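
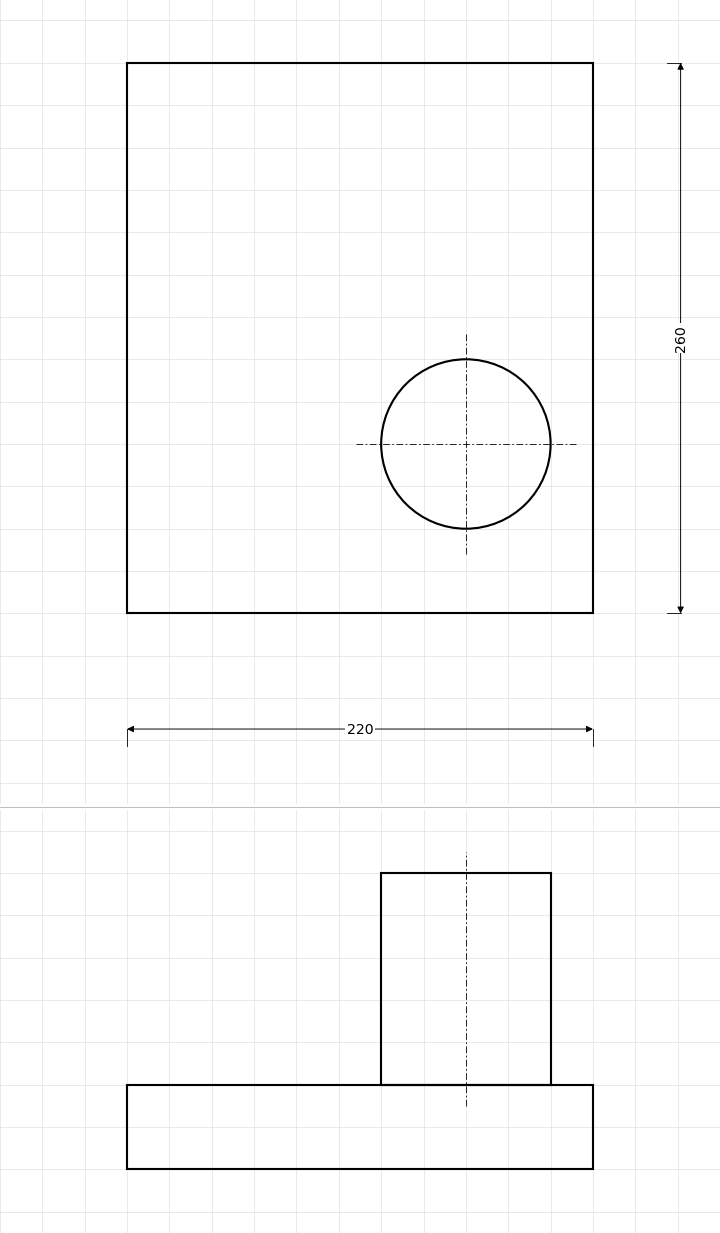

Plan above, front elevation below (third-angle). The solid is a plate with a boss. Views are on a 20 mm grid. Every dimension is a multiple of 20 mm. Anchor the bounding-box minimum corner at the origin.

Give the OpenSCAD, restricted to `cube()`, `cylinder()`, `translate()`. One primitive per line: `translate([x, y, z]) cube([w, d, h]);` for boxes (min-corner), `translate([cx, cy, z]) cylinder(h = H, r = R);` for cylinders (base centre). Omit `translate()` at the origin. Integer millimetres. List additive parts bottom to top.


cube([220, 260, 40]);
translate([160, 80, 40]) cylinder(h = 100, r = 40);


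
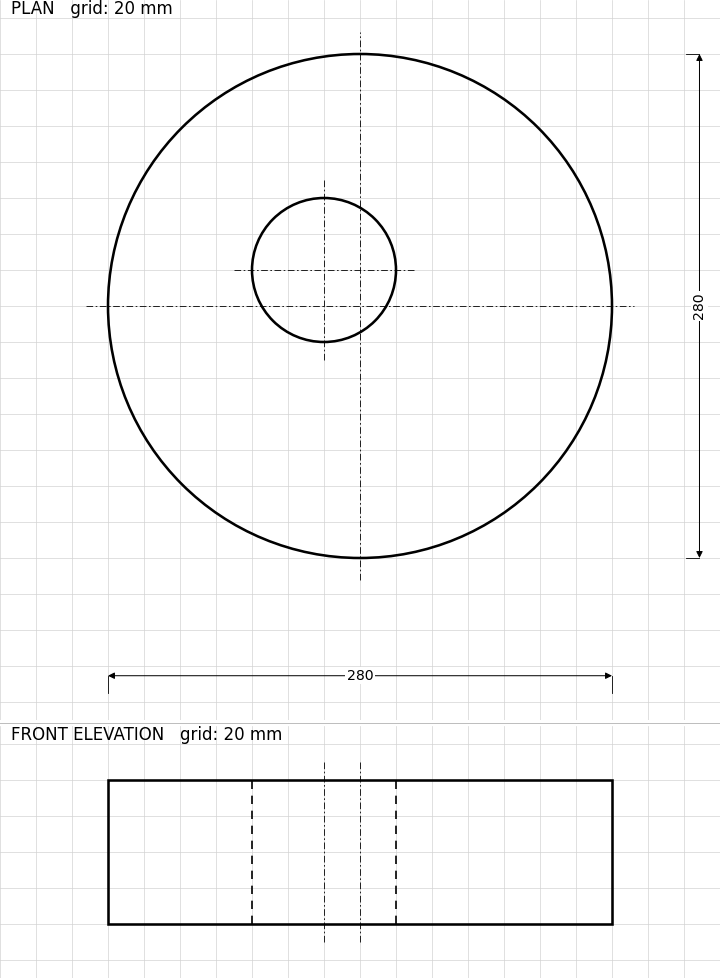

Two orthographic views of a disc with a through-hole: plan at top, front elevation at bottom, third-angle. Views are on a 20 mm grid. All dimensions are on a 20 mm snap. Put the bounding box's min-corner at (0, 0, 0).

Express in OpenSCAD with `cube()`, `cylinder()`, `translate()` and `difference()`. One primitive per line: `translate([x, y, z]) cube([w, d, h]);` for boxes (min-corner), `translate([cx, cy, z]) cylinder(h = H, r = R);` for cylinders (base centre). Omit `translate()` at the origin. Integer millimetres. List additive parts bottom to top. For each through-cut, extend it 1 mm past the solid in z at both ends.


difference() {
  translate([140, 140, 0]) cylinder(h = 80, r = 140);
  translate([120, 160, -1]) cylinder(h = 82, r = 40);
}


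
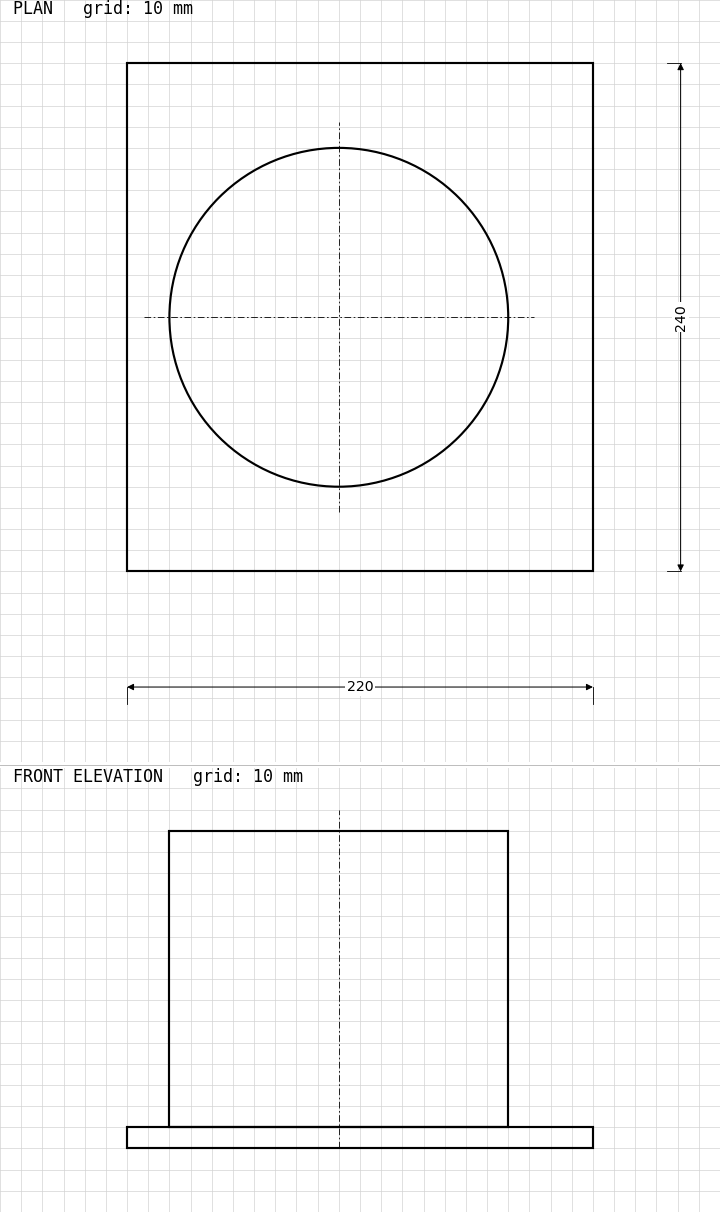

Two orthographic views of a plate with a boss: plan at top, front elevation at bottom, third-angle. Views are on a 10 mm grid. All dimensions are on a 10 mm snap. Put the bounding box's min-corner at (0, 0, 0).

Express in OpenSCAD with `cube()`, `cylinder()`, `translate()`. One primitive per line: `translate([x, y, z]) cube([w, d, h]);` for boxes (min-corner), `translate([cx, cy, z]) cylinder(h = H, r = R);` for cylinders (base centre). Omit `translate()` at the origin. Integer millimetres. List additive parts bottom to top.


cube([220, 240, 10]);
translate([100, 120, 10]) cylinder(h = 140, r = 80);


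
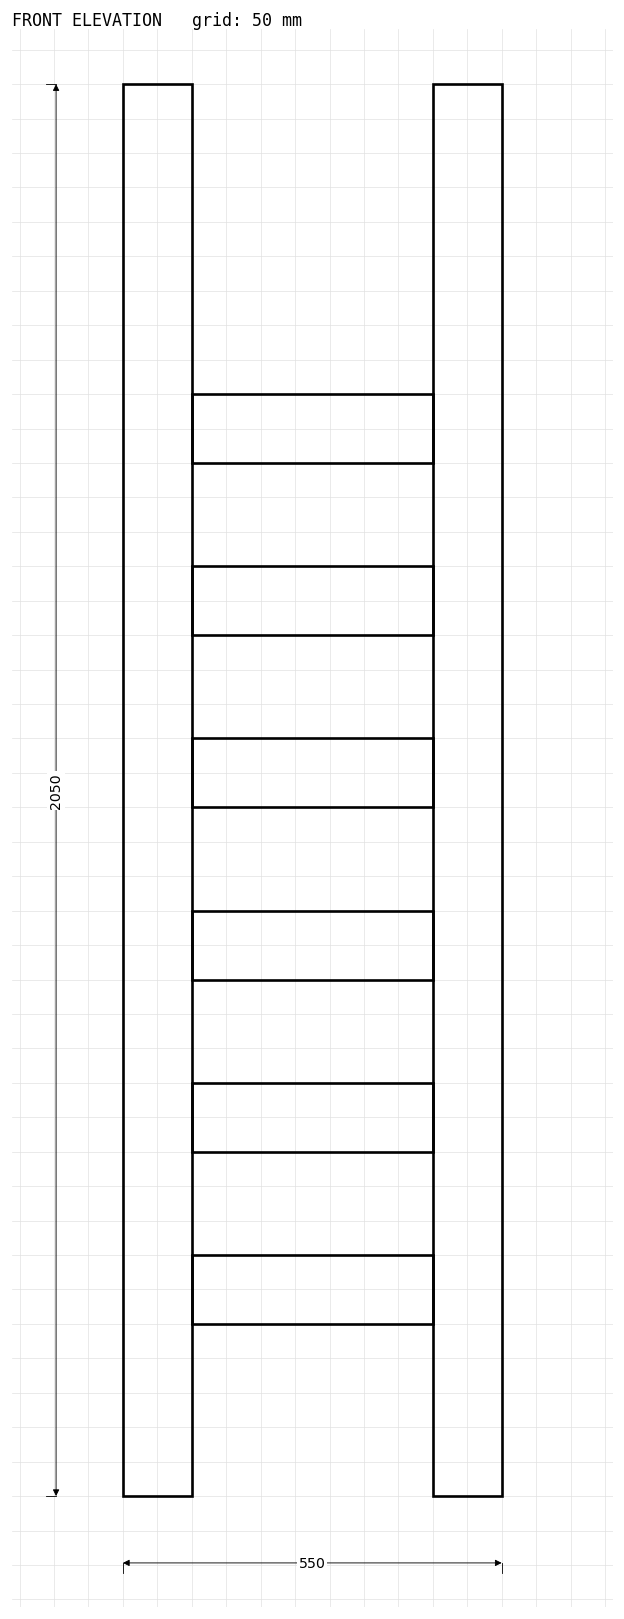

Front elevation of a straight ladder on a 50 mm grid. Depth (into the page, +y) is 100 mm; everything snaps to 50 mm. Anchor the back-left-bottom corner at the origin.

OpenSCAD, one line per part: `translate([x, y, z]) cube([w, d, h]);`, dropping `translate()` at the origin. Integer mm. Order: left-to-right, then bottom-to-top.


cube([100, 100, 2050]);
translate([100, 0, 250]) cube([350, 100, 100]);
translate([100, 0, 500]) cube([350, 100, 100]);
translate([100, 0, 750]) cube([350, 100, 100]);
translate([100, 0, 1000]) cube([350, 100, 100]);
translate([100, 0, 1250]) cube([350, 100, 100]);
translate([100, 0, 1500]) cube([350, 100, 100]);
translate([450, 0, 0]) cube([100, 100, 2050]);


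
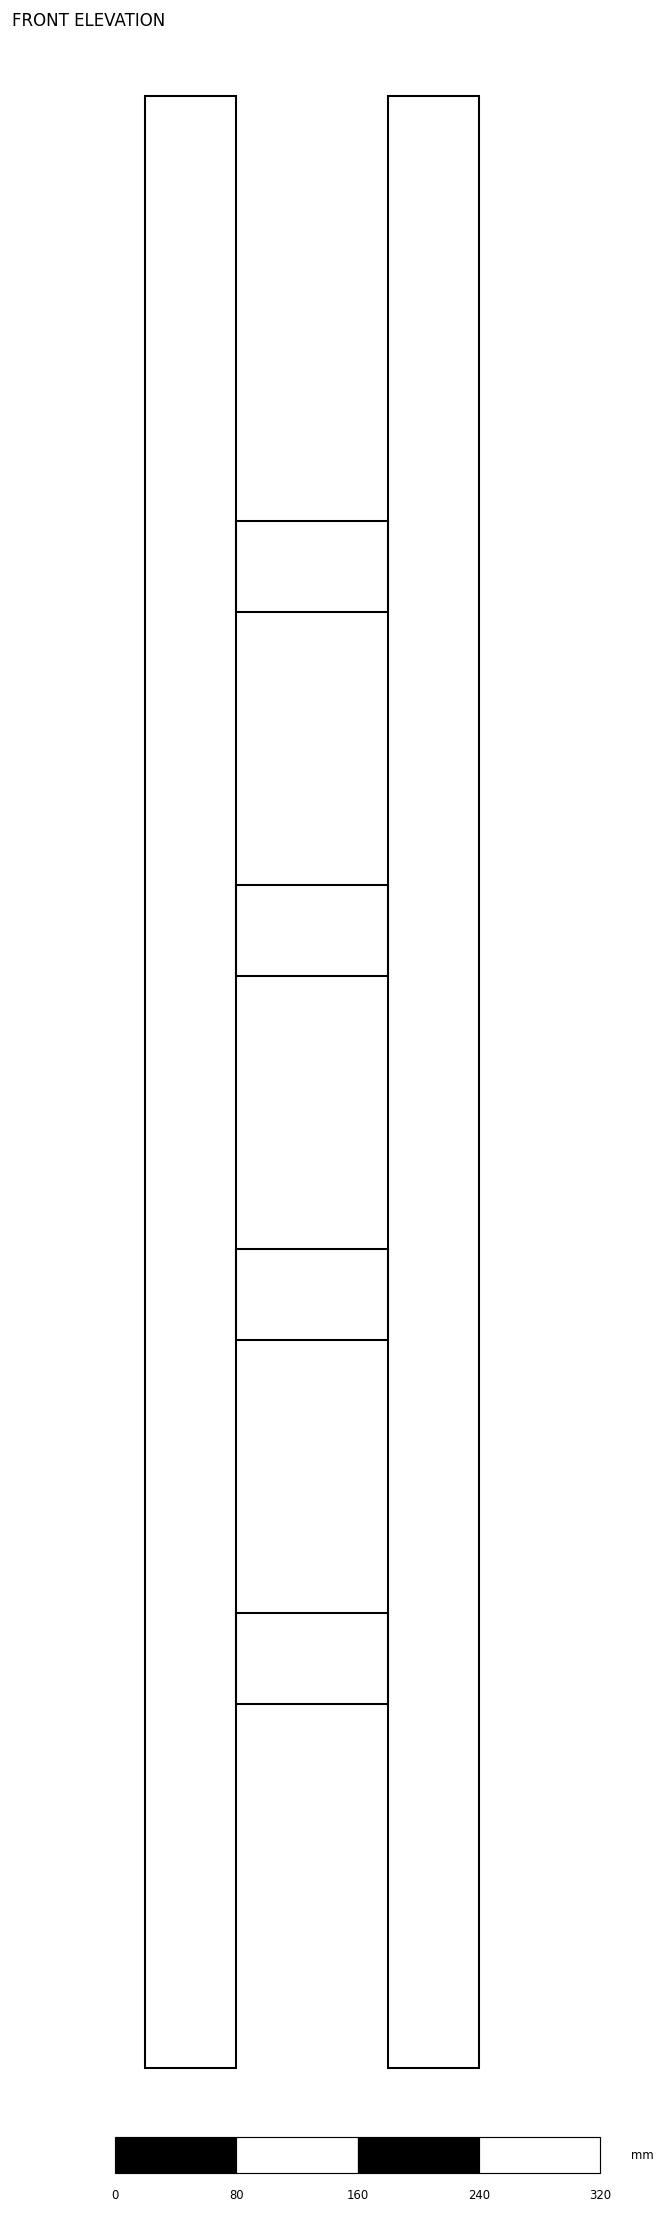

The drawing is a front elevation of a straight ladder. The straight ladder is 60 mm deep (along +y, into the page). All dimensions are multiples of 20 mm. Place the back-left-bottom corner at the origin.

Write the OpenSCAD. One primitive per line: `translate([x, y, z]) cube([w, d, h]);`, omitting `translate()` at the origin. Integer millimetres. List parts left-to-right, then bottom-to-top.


cube([60, 60, 1300]);
translate([60, 0, 240]) cube([100, 60, 60]);
translate([60, 0, 480]) cube([100, 60, 60]);
translate([60, 0, 720]) cube([100, 60, 60]);
translate([60, 0, 960]) cube([100, 60, 60]);
translate([160, 0, 0]) cube([60, 60, 1300]);


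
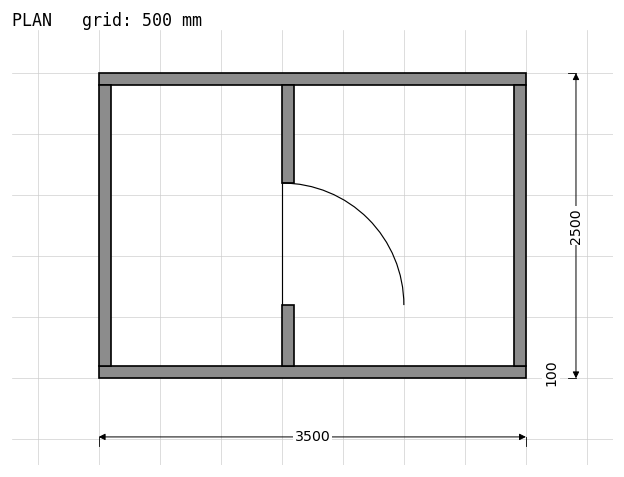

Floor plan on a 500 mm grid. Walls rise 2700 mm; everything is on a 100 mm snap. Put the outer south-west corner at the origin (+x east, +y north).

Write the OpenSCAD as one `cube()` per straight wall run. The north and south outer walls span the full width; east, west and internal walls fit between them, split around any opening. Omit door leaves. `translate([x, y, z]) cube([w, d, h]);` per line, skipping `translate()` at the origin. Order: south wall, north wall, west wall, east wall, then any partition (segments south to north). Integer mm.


cube([3500, 100, 2700]);
translate([0, 2400, 0]) cube([3500, 100, 2700]);
translate([0, 100, 0]) cube([100, 2300, 2700]);
translate([3400, 100, 0]) cube([100, 2300, 2700]);
translate([1500, 100, 0]) cube([100, 500, 2700]);
translate([1500, 1600, 0]) cube([100, 800, 2700]);


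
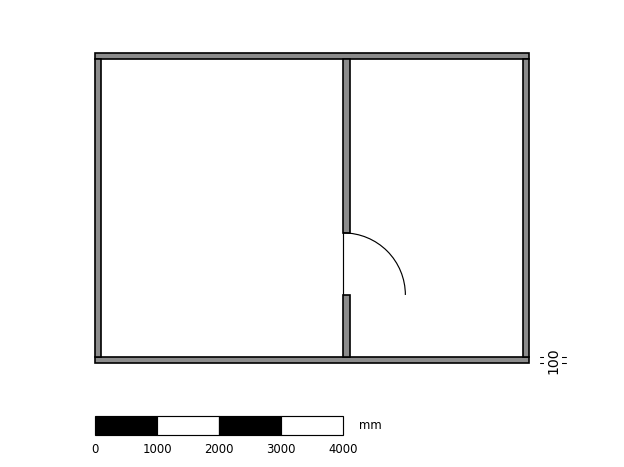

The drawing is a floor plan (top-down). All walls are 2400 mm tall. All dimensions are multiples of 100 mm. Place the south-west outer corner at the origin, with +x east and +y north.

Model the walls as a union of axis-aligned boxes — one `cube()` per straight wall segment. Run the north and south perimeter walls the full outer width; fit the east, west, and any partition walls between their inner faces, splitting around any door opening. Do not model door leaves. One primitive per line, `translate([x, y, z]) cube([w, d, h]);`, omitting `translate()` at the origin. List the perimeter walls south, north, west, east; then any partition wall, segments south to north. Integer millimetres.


cube([7000, 100, 2400]);
translate([0, 4900, 0]) cube([7000, 100, 2400]);
translate([0, 100, 0]) cube([100, 4800, 2400]);
translate([6900, 100, 0]) cube([100, 4800, 2400]);
translate([4000, 100, 0]) cube([100, 1000, 2400]);
translate([4000, 2100, 0]) cube([100, 2800, 2400]);


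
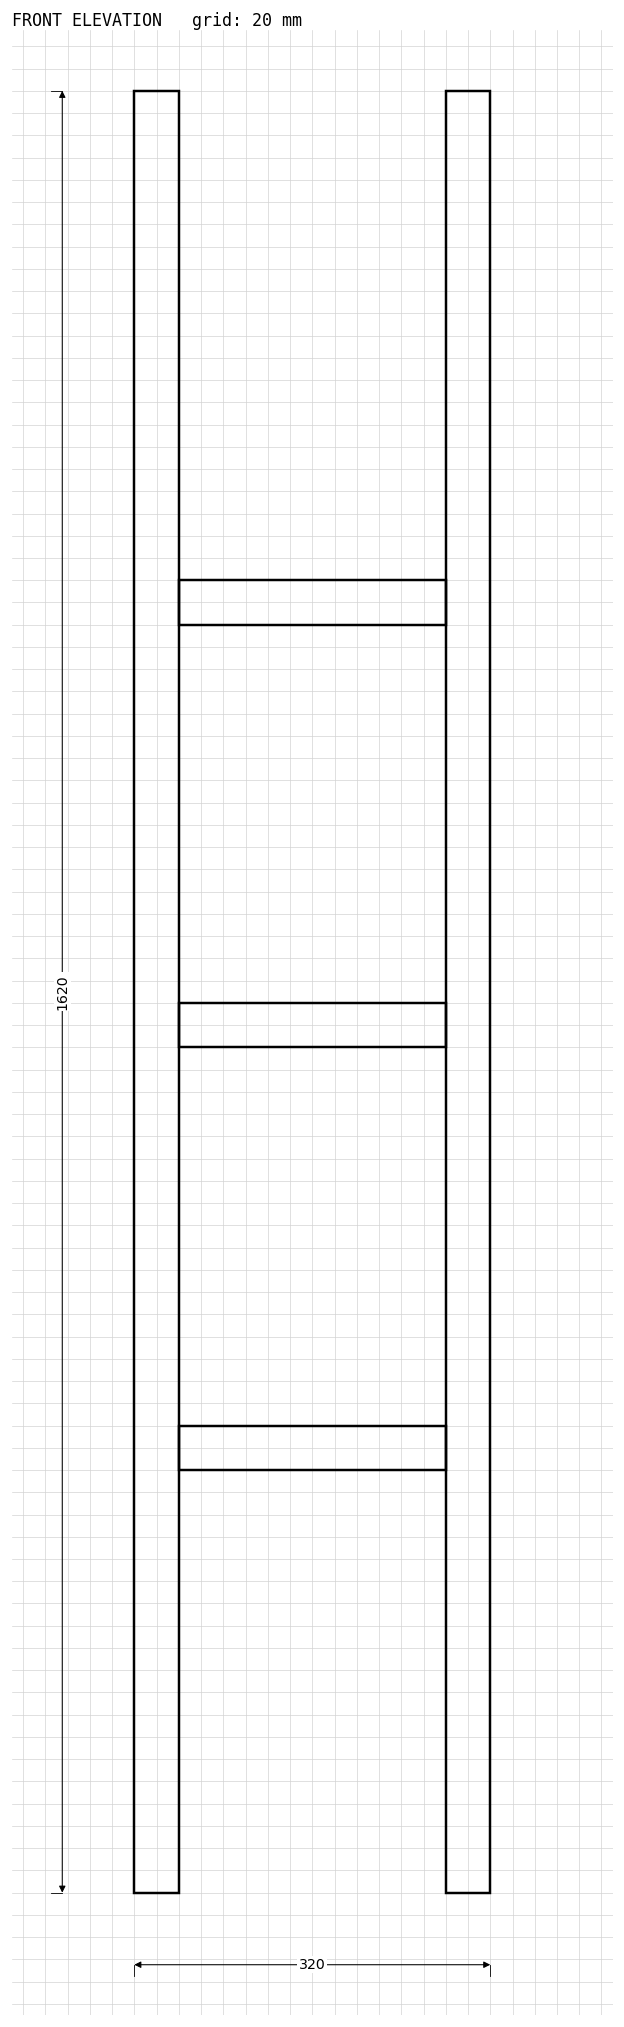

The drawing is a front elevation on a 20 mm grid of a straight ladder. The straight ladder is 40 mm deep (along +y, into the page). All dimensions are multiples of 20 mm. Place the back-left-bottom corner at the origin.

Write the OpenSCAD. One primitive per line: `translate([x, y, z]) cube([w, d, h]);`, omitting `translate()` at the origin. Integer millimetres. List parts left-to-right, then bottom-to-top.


cube([40, 40, 1620]);
translate([40, 0, 380]) cube([240, 40, 40]);
translate([40, 0, 760]) cube([240, 40, 40]);
translate([40, 0, 1140]) cube([240, 40, 40]);
translate([280, 0, 0]) cube([40, 40, 1620]);


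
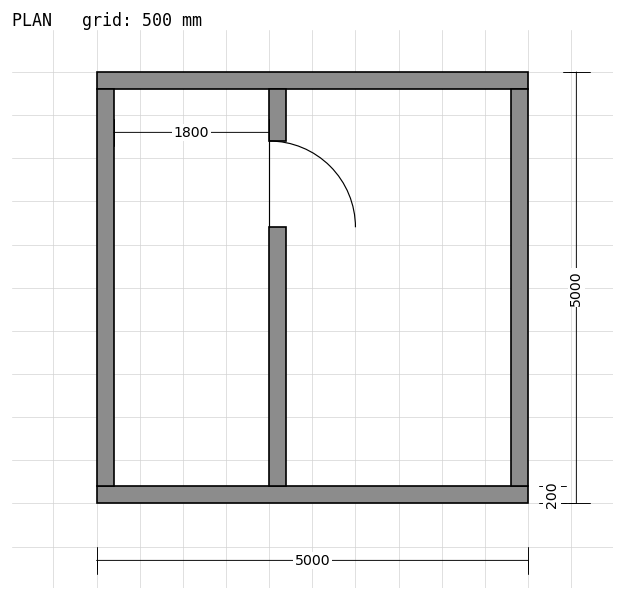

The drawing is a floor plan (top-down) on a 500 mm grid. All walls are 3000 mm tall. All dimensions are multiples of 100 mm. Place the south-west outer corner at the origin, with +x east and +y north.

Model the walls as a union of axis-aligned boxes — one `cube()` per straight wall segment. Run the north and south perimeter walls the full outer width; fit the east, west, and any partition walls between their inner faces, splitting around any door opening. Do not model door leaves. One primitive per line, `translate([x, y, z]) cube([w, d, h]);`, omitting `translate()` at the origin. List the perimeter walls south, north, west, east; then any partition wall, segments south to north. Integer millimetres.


cube([5000, 200, 3000]);
translate([0, 4800, 0]) cube([5000, 200, 3000]);
translate([0, 200, 0]) cube([200, 4600, 3000]);
translate([4800, 200, 0]) cube([200, 4600, 3000]);
translate([2000, 200, 0]) cube([200, 3000, 3000]);
translate([2000, 4200, 0]) cube([200, 600, 3000]);


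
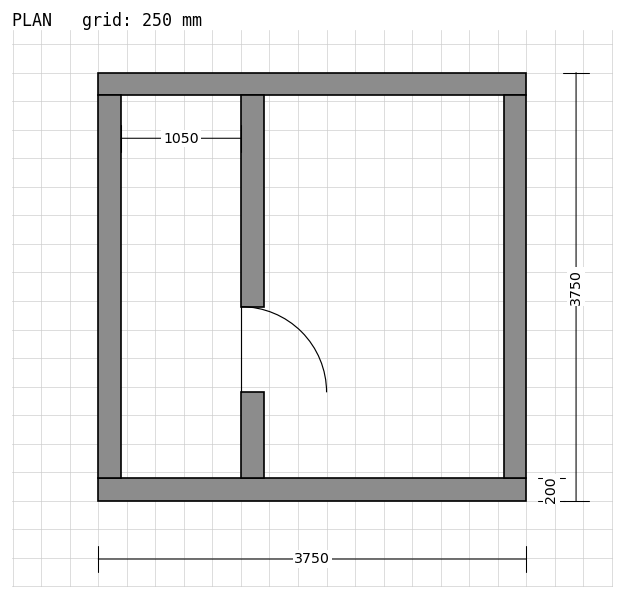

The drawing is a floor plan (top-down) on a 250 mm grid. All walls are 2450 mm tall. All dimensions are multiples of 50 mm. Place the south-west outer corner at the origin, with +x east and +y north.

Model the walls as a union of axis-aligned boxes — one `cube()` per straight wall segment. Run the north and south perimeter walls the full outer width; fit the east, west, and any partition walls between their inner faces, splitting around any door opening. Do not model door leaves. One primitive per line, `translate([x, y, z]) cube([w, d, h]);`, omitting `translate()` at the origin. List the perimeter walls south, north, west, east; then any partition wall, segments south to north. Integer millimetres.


cube([3750, 200, 2450]);
translate([0, 3550, 0]) cube([3750, 200, 2450]);
translate([0, 200, 0]) cube([200, 3350, 2450]);
translate([3550, 200, 0]) cube([200, 3350, 2450]);
translate([1250, 200, 0]) cube([200, 750, 2450]);
translate([1250, 1700, 0]) cube([200, 1850, 2450]);


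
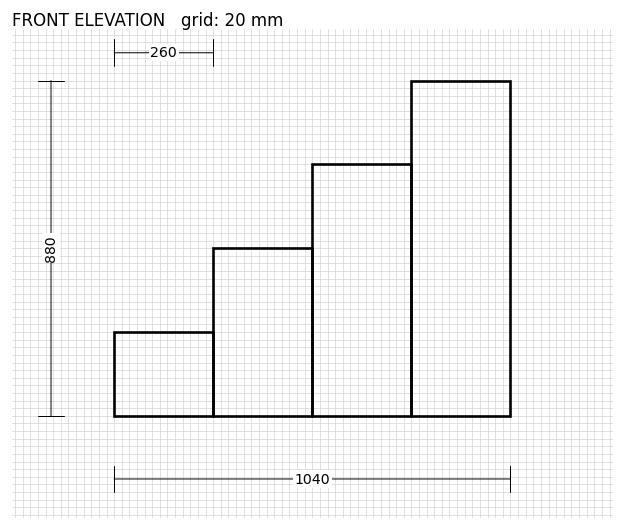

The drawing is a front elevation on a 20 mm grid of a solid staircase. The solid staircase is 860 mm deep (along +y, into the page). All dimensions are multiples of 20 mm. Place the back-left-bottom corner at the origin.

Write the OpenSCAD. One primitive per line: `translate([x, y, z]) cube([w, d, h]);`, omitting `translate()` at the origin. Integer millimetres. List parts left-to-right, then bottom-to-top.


cube([260, 860, 220]);
translate([260, 0, 0]) cube([260, 860, 440]);
translate([520, 0, 0]) cube([260, 860, 660]);
translate([780, 0, 0]) cube([260, 860, 880]);


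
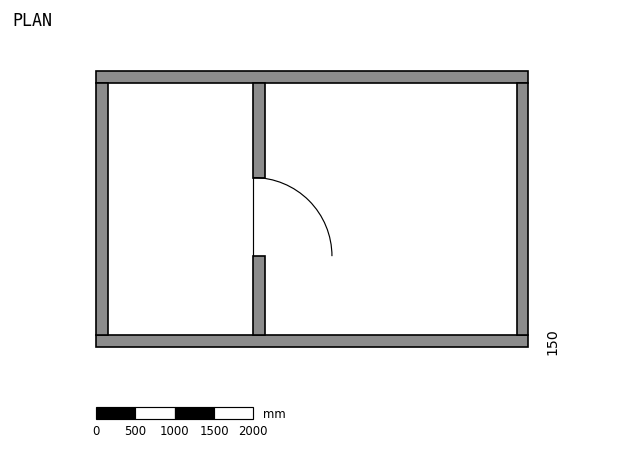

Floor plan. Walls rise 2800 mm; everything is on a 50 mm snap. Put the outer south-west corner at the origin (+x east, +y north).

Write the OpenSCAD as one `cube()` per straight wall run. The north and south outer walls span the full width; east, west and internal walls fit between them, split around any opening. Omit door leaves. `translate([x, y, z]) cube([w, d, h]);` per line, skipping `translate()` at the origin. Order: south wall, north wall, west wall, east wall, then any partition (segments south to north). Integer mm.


cube([5500, 150, 2800]);
translate([0, 3350, 0]) cube([5500, 150, 2800]);
translate([0, 150, 0]) cube([150, 3200, 2800]);
translate([5350, 150, 0]) cube([150, 3200, 2800]);
translate([2000, 150, 0]) cube([150, 1000, 2800]);
translate([2000, 2150, 0]) cube([150, 1200, 2800]);


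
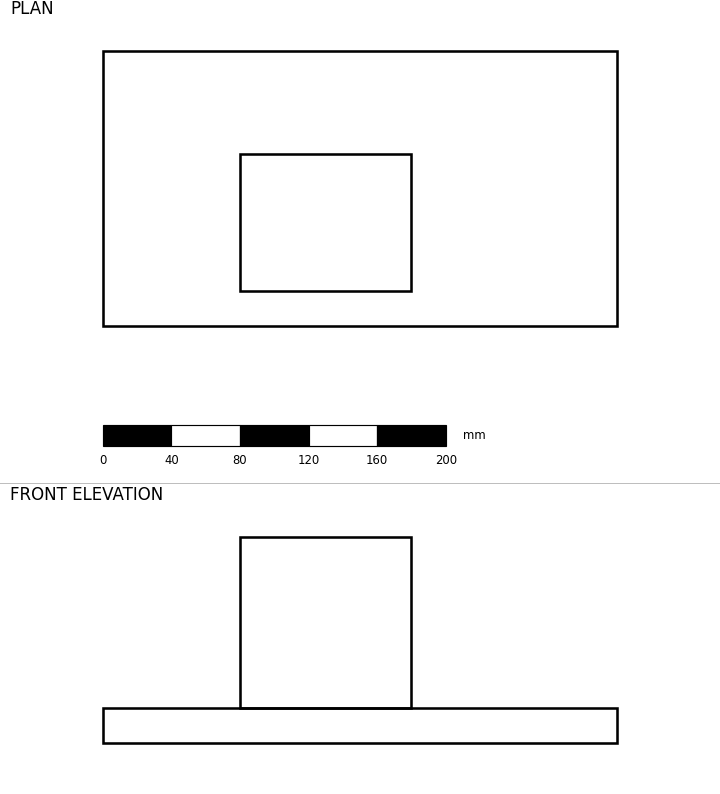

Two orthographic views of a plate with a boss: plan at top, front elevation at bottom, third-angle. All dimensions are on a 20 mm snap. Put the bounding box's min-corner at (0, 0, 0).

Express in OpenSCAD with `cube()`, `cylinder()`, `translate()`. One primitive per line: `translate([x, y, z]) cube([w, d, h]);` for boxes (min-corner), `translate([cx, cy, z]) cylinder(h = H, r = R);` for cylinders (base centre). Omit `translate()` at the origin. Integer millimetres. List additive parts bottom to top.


cube([300, 160, 20]);
translate([80, 20, 20]) cube([100, 80, 100]);


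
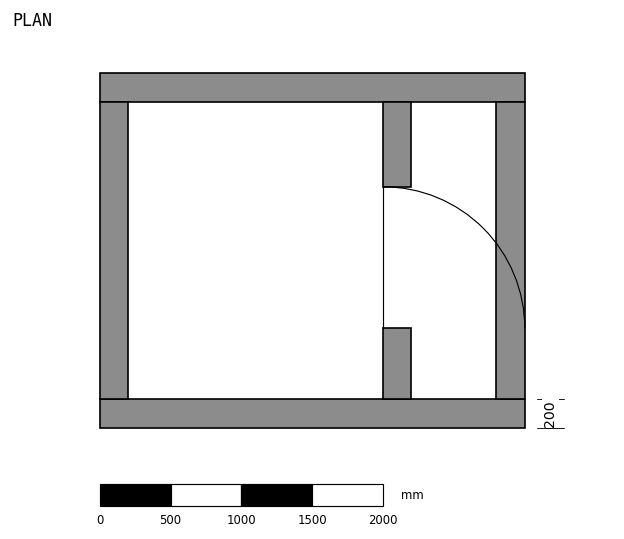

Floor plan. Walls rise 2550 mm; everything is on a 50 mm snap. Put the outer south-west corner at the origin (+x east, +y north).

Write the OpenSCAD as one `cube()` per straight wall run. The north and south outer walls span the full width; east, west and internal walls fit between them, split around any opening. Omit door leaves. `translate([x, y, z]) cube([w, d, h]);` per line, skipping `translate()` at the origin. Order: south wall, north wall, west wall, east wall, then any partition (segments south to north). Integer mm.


cube([3000, 200, 2550]);
translate([0, 2300, 0]) cube([3000, 200, 2550]);
translate([0, 200, 0]) cube([200, 2100, 2550]);
translate([2800, 200, 0]) cube([200, 2100, 2550]);
translate([2000, 200, 0]) cube([200, 500, 2550]);
translate([2000, 1700, 0]) cube([200, 600, 2550]);


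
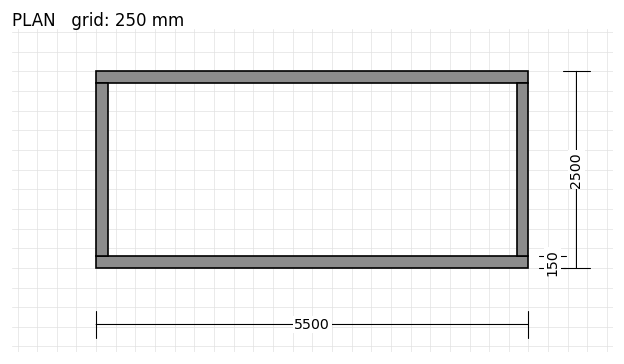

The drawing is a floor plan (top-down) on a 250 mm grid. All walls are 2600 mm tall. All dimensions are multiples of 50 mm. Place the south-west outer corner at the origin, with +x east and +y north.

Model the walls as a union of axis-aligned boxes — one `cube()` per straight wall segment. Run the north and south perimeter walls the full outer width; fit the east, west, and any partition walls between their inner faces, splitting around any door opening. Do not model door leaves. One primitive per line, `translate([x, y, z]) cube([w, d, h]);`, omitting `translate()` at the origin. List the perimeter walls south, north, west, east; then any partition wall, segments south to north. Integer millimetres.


cube([5500, 150, 2600]);
translate([0, 2350, 0]) cube([5500, 150, 2600]);
translate([0, 150, 0]) cube([150, 2200, 2600]);
translate([5350, 150, 0]) cube([150, 2200, 2600]);


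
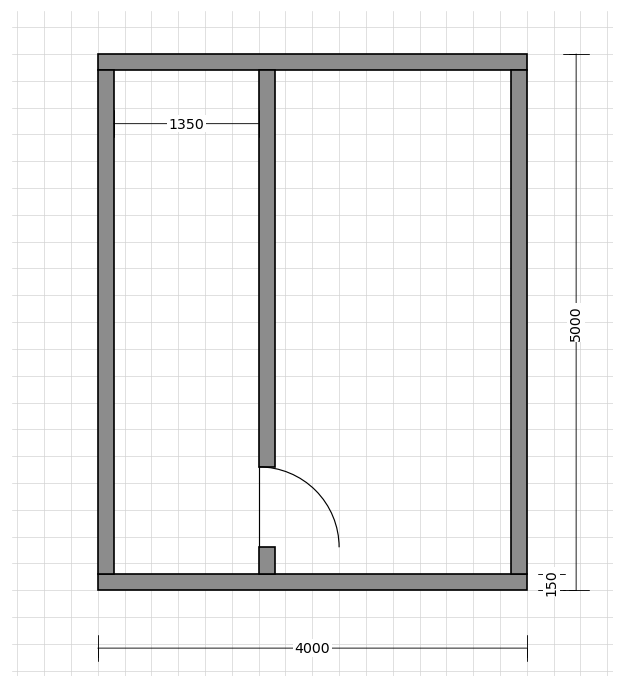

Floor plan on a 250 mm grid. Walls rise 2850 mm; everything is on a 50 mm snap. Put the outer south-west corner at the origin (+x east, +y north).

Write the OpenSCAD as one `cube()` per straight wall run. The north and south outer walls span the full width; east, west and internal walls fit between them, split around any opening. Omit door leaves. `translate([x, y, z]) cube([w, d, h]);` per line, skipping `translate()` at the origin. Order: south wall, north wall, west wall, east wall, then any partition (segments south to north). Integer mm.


cube([4000, 150, 2850]);
translate([0, 4850, 0]) cube([4000, 150, 2850]);
translate([0, 150, 0]) cube([150, 4700, 2850]);
translate([3850, 150, 0]) cube([150, 4700, 2850]);
translate([1500, 150, 0]) cube([150, 250, 2850]);
translate([1500, 1150, 0]) cube([150, 3700, 2850]);


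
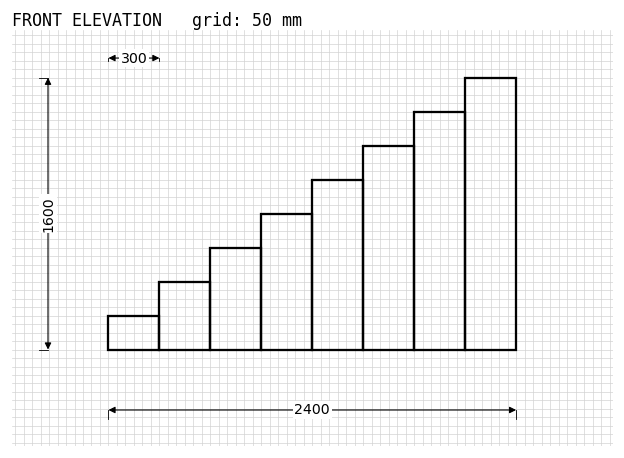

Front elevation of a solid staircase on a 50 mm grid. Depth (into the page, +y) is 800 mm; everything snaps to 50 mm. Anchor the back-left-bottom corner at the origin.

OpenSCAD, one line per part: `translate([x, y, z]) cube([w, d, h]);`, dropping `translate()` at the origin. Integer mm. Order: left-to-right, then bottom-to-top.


cube([300, 800, 200]);
translate([300, 0, 0]) cube([300, 800, 400]);
translate([600, 0, 0]) cube([300, 800, 600]);
translate([900, 0, 0]) cube([300, 800, 800]);
translate([1200, 0, 0]) cube([300, 800, 1000]);
translate([1500, 0, 0]) cube([300, 800, 1200]);
translate([1800, 0, 0]) cube([300, 800, 1400]);
translate([2100, 0, 0]) cube([300, 800, 1600]);


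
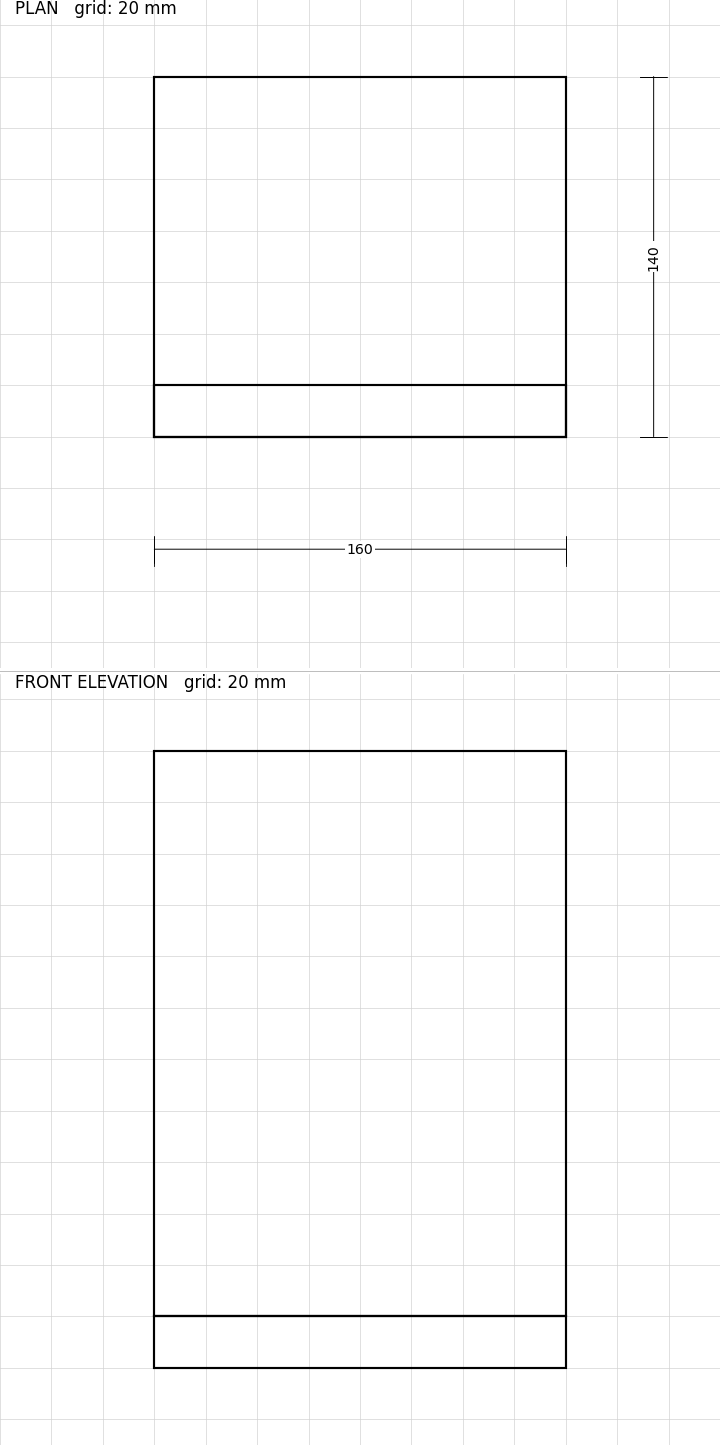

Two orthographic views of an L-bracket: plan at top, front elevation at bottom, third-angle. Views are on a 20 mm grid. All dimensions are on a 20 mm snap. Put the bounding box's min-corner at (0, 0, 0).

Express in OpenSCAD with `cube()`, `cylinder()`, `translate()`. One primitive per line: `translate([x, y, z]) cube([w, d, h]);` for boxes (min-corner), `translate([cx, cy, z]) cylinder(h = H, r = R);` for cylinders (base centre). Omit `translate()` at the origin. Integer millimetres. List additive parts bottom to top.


cube([160, 140, 20]);
translate([0, 0, 20]) cube([160, 20, 220]);


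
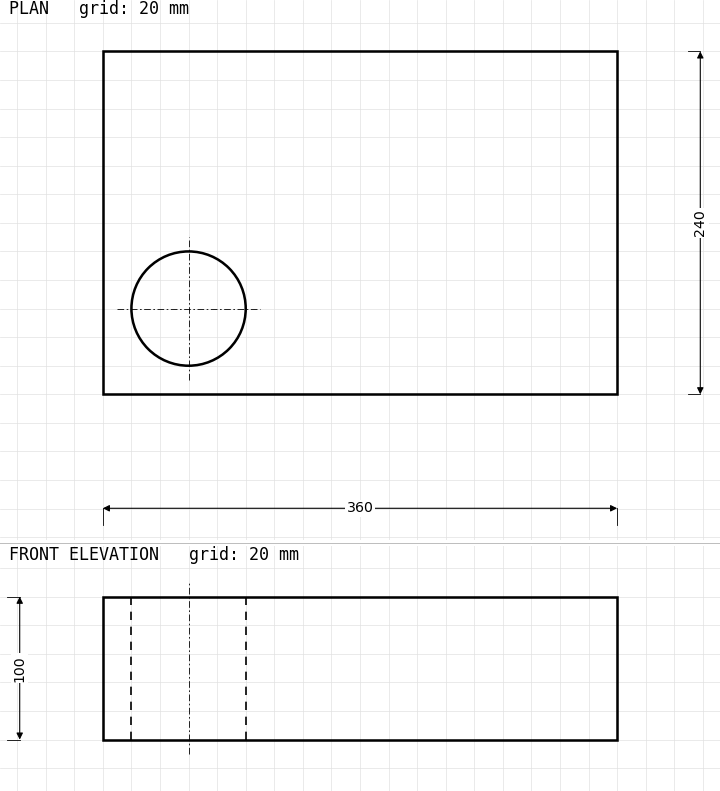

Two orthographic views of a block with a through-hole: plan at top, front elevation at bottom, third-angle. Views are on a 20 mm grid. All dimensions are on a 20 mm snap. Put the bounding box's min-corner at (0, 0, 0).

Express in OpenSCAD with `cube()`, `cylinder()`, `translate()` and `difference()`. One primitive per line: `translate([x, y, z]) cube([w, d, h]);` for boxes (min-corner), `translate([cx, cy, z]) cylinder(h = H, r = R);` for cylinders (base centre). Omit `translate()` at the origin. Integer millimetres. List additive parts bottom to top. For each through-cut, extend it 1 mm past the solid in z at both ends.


difference() {
  cube([360, 240, 100]);
  translate([60, 60, -1]) cylinder(h = 102, r = 40);
}


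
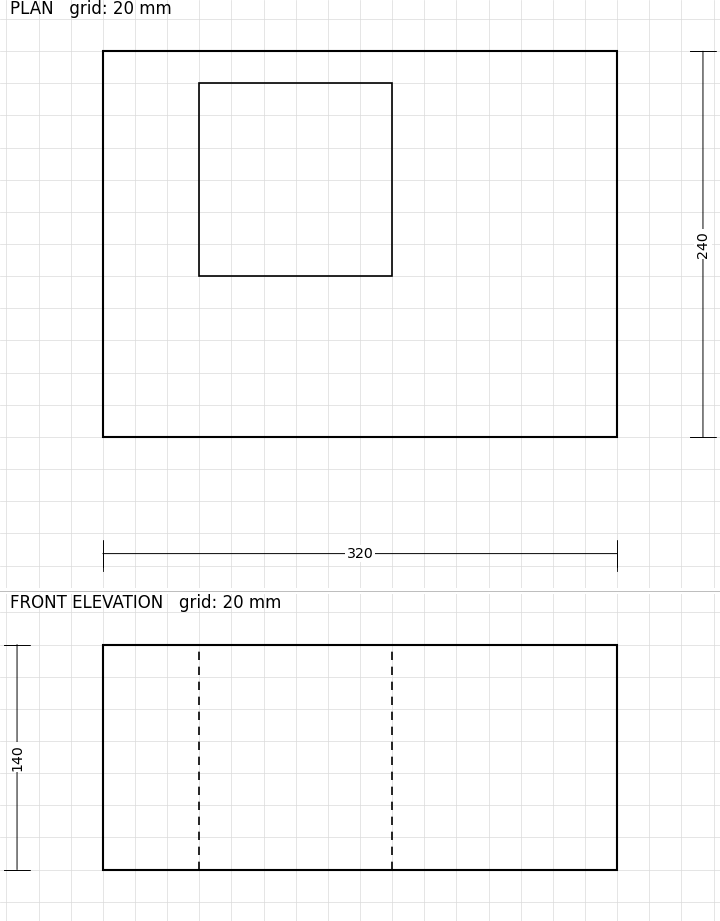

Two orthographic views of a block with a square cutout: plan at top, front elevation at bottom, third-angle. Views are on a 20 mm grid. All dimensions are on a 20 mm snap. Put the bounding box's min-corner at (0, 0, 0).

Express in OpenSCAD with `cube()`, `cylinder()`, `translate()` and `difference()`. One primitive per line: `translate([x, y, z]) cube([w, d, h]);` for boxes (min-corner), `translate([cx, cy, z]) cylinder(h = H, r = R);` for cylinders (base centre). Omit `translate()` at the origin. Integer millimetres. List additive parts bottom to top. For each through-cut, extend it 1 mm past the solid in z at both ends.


difference() {
  cube([320, 240, 140]);
  translate([60, 100, -1]) cube([120, 120, 142]);
}


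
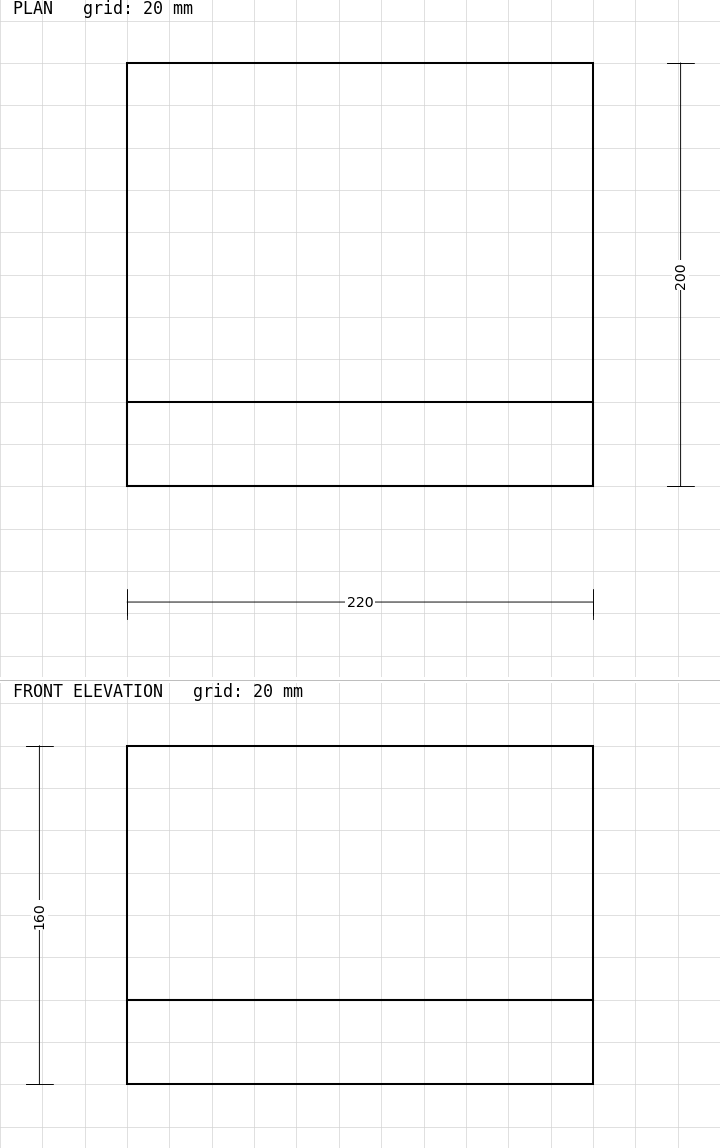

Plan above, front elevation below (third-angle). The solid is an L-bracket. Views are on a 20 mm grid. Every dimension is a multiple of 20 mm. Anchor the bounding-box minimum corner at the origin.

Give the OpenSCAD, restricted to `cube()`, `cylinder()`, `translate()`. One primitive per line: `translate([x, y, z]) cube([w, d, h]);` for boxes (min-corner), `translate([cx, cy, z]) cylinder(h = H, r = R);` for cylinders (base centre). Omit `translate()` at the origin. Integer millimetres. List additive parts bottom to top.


cube([220, 200, 40]);
translate([0, 0, 40]) cube([220, 40, 120]);


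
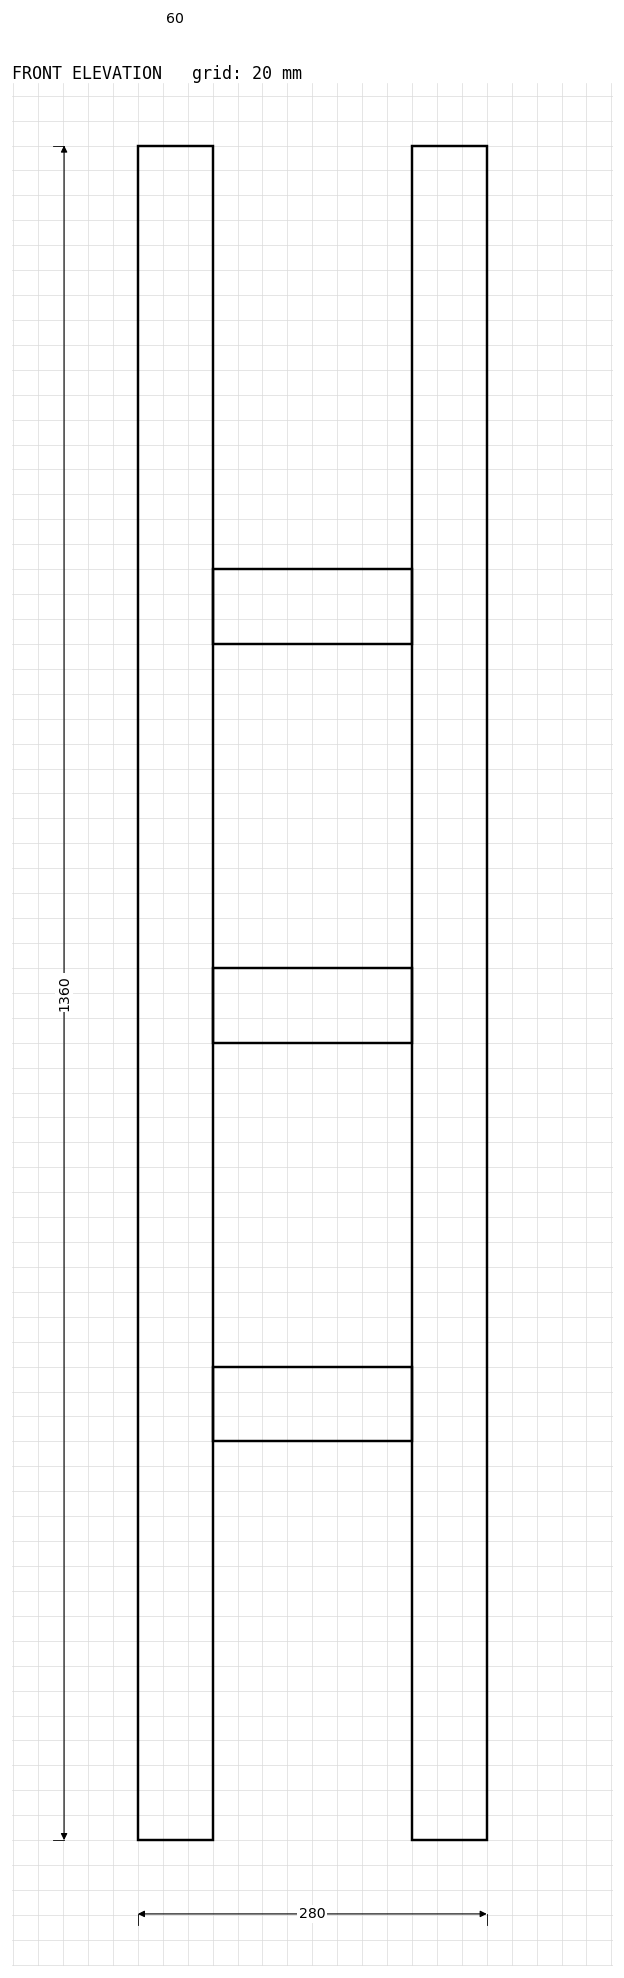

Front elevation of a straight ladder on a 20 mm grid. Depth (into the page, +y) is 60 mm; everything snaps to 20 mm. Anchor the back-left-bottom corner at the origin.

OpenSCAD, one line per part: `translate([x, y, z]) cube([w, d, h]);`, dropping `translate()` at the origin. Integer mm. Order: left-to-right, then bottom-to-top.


cube([60, 60, 1360]);
translate([60, 0, 320]) cube([160, 60, 60]);
translate([60, 0, 640]) cube([160, 60, 60]);
translate([60, 0, 960]) cube([160, 60, 60]);
translate([220, 0, 0]) cube([60, 60, 1360]);


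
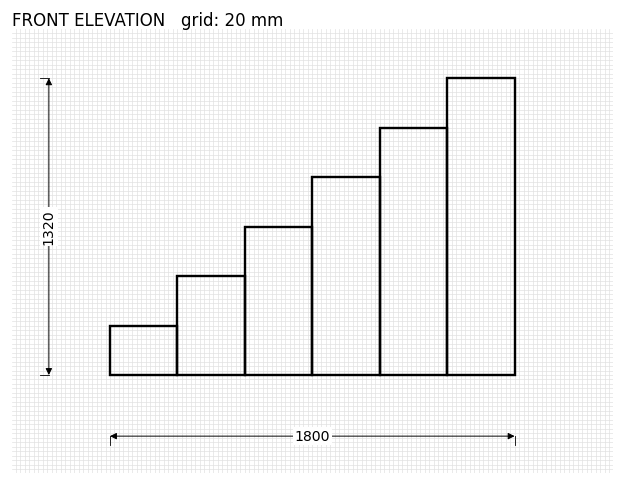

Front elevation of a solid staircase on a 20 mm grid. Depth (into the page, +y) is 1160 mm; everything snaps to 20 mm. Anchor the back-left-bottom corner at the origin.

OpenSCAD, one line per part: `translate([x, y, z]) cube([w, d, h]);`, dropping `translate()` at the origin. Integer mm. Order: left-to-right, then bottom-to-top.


cube([300, 1160, 220]);
translate([300, 0, 0]) cube([300, 1160, 440]);
translate([600, 0, 0]) cube([300, 1160, 660]);
translate([900, 0, 0]) cube([300, 1160, 880]);
translate([1200, 0, 0]) cube([300, 1160, 1100]);
translate([1500, 0, 0]) cube([300, 1160, 1320]);


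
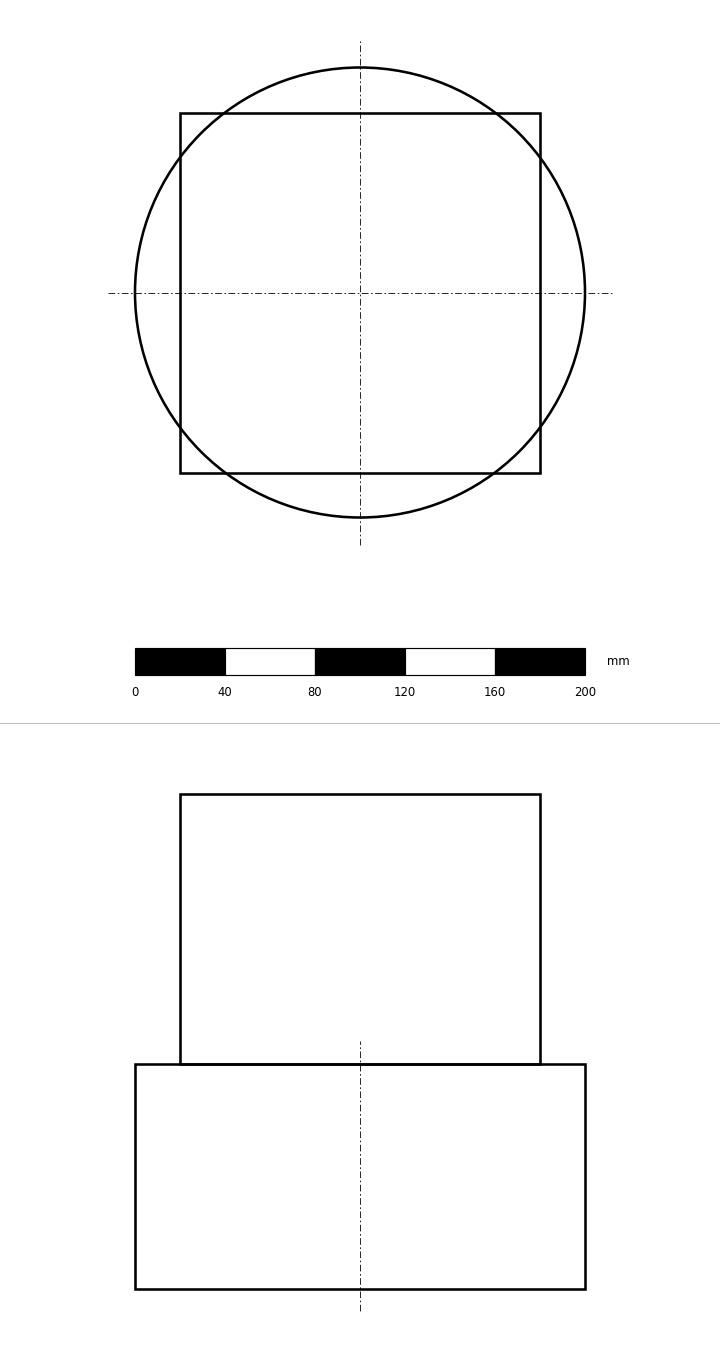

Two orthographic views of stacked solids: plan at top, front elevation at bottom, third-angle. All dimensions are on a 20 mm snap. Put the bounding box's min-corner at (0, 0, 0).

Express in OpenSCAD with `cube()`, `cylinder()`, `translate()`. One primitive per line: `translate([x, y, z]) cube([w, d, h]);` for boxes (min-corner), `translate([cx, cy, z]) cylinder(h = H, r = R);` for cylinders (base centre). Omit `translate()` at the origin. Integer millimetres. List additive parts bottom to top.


translate([100, 100, 0]) cylinder(h = 100, r = 100);
translate([20, 20, 100]) cube([160, 160, 120]);


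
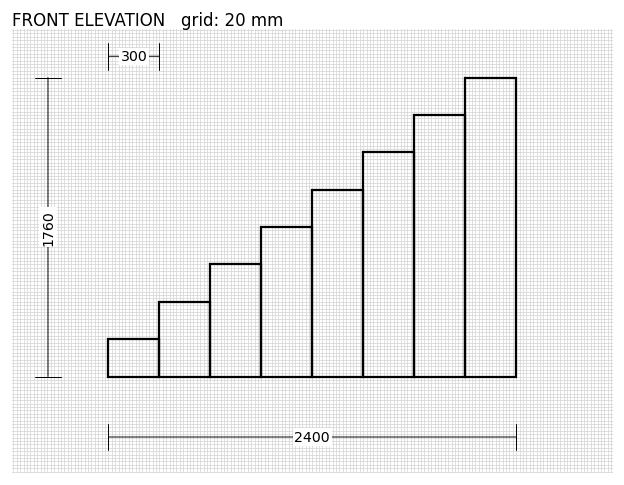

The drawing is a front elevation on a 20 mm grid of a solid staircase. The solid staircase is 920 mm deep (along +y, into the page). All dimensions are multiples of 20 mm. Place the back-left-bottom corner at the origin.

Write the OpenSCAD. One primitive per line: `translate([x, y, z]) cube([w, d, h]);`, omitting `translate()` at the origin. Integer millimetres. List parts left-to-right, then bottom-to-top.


cube([300, 920, 220]);
translate([300, 0, 0]) cube([300, 920, 440]);
translate([600, 0, 0]) cube([300, 920, 660]);
translate([900, 0, 0]) cube([300, 920, 880]);
translate([1200, 0, 0]) cube([300, 920, 1100]);
translate([1500, 0, 0]) cube([300, 920, 1320]);
translate([1800, 0, 0]) cube([300, 920, 1540]);
translate([2100, 0, 0]) cube([300, 920, 1760]);


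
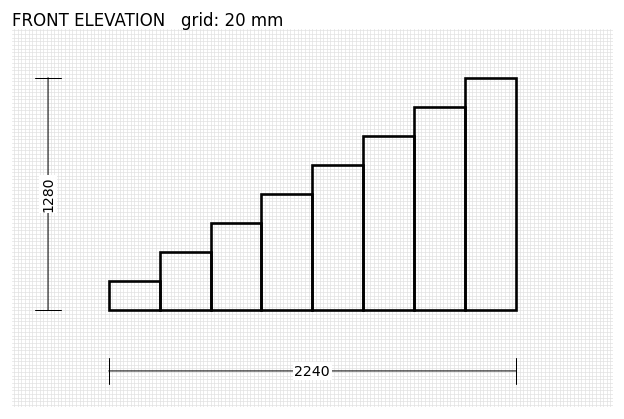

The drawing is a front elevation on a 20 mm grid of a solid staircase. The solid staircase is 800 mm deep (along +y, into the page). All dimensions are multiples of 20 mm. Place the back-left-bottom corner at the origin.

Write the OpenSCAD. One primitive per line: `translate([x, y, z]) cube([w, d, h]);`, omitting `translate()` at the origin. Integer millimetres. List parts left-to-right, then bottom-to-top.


cube([280, 800, 160]);
translate([280, 0, 0]) cube([280, 800, 320]);
translate([560, 0, 0]) cube([280, 800, 480]);
translate([840, 0, 0]) cube([280, 800, 640]);
translate([1120, 0, 0]) cube([280, 800, 800]);
translate([1400, 0, 0]) cube([280, 800, 960]);
translate([1680, 0, 0]) cube([280, 800, 1120]);
translate([1960, 0, 0]) cube([280, 800, 1280]);


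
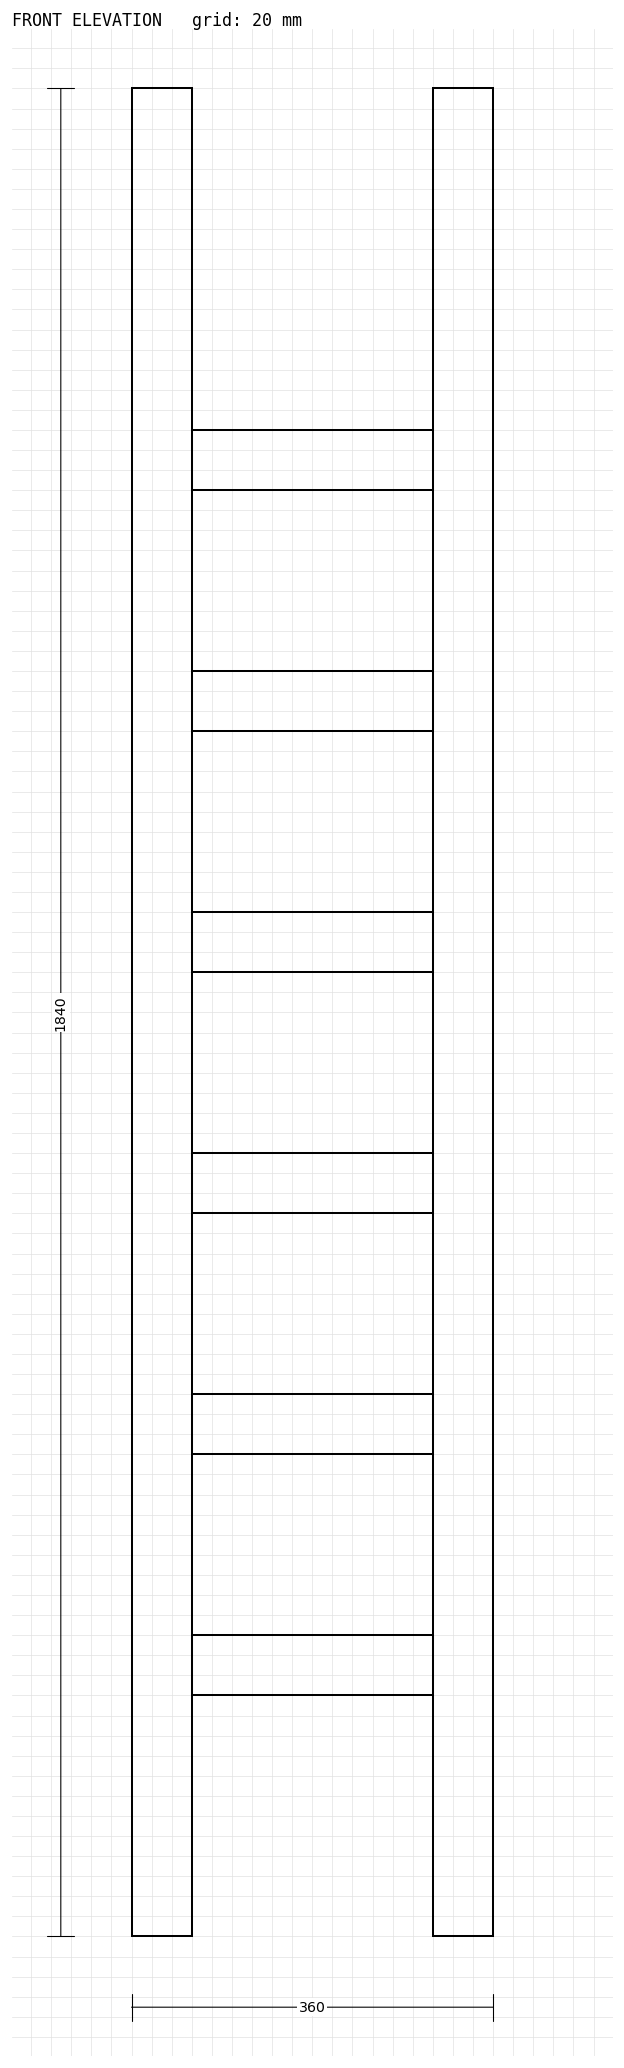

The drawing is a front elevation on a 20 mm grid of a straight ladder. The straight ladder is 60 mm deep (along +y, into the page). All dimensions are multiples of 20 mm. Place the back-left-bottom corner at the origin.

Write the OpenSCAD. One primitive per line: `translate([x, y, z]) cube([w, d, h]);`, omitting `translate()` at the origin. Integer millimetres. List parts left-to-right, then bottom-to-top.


cube([60, 60, 1840]);
translate([60, 0, 240]) cube([240, 60, 60]);
translate([60, 0, 480]) cube([240, 60, 60]);
translate([60, 0, 720]) cube([240, 60, 60]);
translate([60, 0, 960]) cube([240, 60, 60]);
translate([60, 0, 1200]) cube([240, 60, 60]);
translate([60, 0, 1440]) cube([240, 60, 60]);
translate([300, 0, 0]) cube([60, 60, 1840]);


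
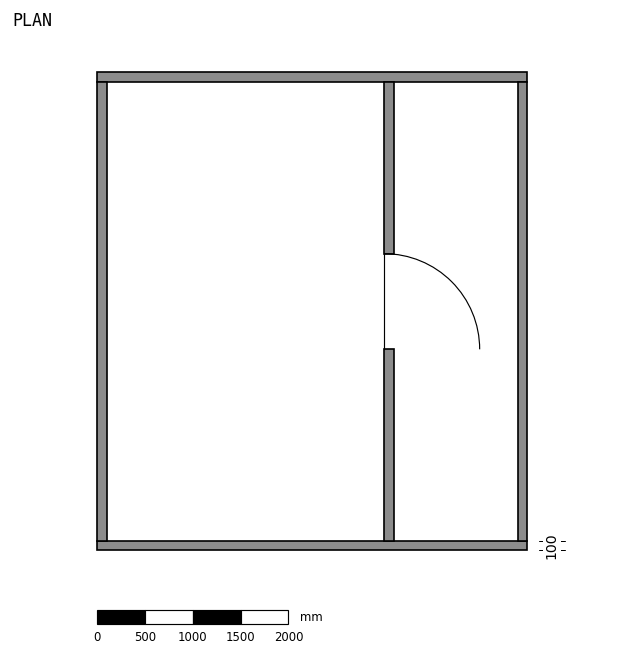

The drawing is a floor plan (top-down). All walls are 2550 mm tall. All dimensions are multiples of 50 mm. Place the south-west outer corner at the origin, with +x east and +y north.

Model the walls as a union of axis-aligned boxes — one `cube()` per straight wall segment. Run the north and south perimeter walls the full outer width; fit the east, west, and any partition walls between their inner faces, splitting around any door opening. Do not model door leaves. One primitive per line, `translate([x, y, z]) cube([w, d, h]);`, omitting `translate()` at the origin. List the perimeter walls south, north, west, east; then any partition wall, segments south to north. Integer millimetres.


cube([4500, 100, 2550]);
translate([0, 4900, 0]) cube([4500, 100, 2550]);
translate([0, 100, 0]) cube([100, 4800, 2550]);
translate([4400, 100, 0]) cube([100, 4800, 2550]);
translate([3000, 100, 0]) cube([100, 2000, 2550]);
translate([3000, 3100, 0]) cube([100, 1800, 2550]);


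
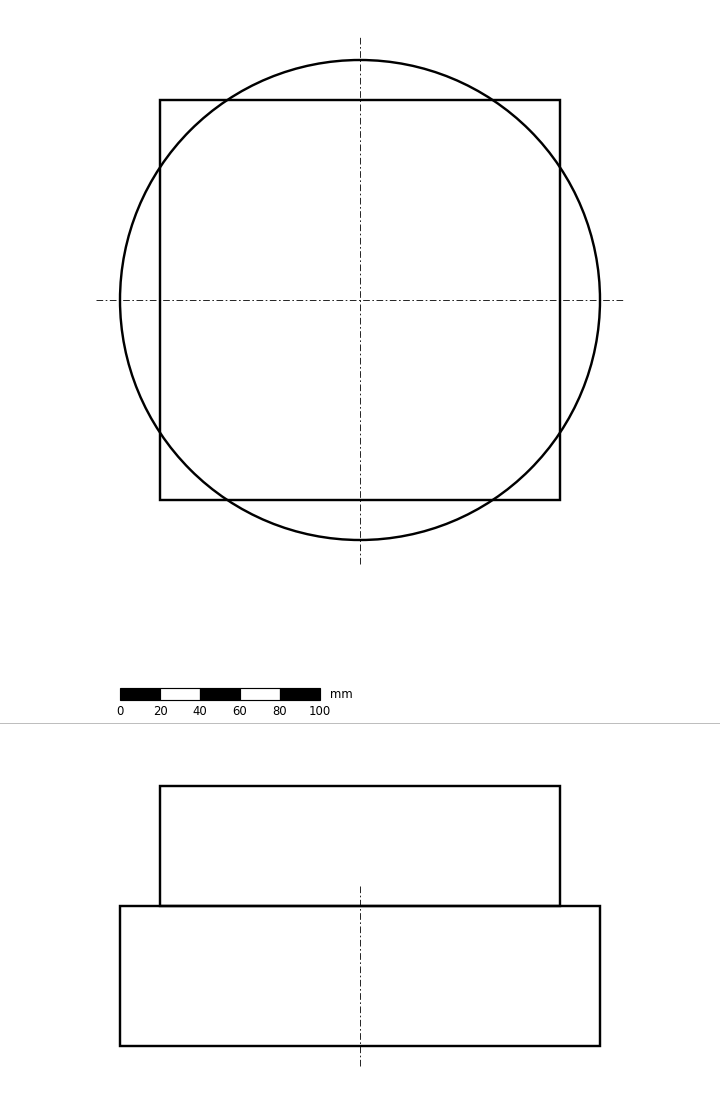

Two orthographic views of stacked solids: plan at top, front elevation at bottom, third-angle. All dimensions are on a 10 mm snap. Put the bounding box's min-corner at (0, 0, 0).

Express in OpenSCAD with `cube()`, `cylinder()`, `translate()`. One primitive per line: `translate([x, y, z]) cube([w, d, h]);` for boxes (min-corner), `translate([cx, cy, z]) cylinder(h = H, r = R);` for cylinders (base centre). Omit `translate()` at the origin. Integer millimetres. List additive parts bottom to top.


translate([120, 120, 0]) cylinder(h = 70, r = 120);
translate([20, 20, 70]) cube([200, 200, 60]);


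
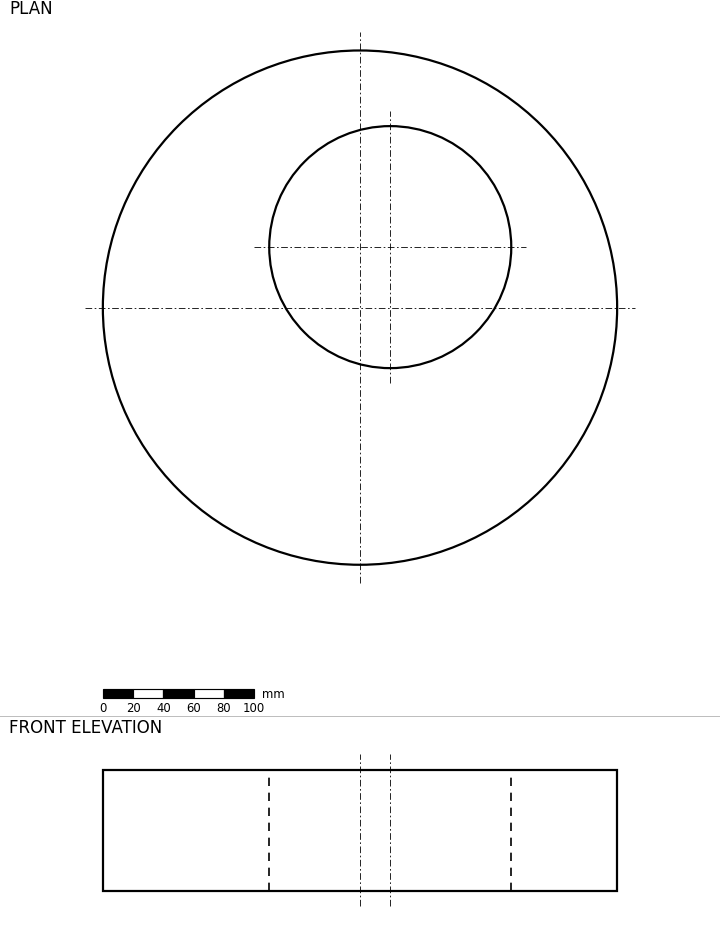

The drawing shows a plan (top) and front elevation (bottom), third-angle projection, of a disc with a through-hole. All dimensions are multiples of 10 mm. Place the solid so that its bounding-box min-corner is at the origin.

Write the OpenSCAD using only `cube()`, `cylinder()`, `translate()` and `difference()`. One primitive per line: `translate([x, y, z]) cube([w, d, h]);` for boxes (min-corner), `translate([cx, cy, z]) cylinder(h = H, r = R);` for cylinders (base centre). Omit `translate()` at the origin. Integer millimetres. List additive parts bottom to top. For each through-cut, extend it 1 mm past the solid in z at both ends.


difference() {
  translate([170, 170, 0]) cylinder(h = 80, r = 170);
  translate([190, 210, -1]) cylinder(h = 82, r = 80);
}


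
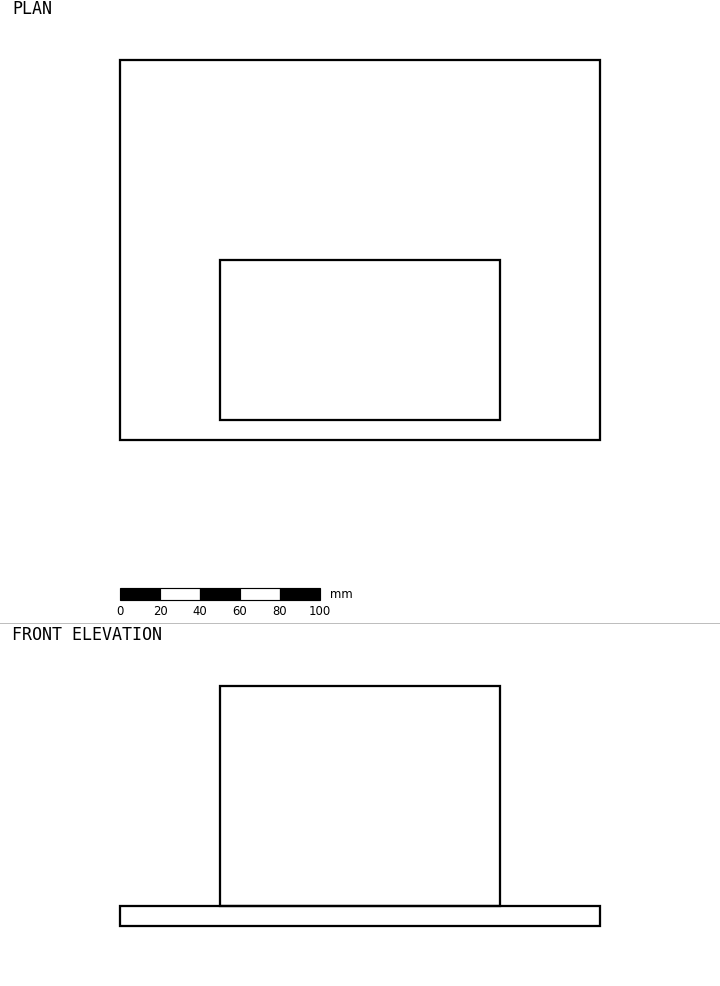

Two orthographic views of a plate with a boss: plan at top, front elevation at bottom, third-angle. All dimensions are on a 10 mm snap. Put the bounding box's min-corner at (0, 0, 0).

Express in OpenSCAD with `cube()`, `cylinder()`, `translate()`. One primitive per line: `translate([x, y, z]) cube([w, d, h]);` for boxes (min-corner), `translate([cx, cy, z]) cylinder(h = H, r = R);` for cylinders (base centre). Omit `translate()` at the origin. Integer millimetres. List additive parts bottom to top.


cube([240, 190, 10]);
translate([50, 10, 10]) cube([140, 80, 110]);


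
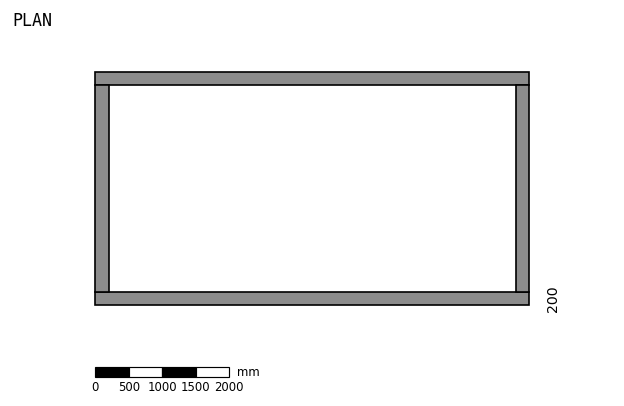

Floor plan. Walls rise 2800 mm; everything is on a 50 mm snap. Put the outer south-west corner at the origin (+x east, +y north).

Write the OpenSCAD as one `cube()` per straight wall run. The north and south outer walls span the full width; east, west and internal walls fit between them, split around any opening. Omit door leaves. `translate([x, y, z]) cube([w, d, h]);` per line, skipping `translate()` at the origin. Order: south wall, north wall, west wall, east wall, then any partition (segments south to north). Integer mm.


cube([6500, 200, 2800]);
translate([0, 3300, 0]) cube([6500, 200, 2800]);
translate([0, 200, 0]) cube([200, 3100, 2800]);
translate([6300, 200, 0]) cube([200, 3100, 2800]);


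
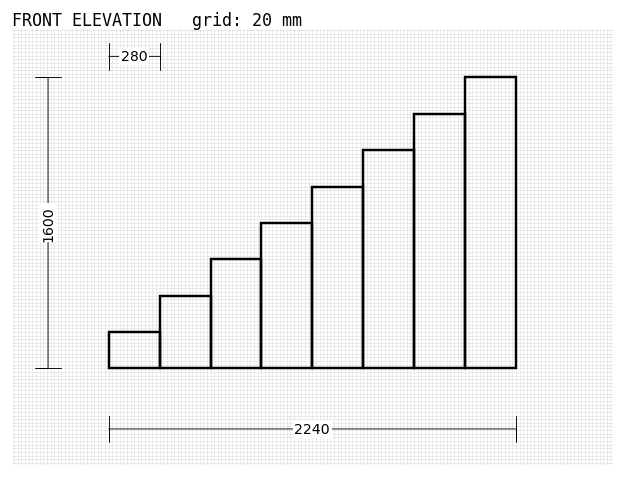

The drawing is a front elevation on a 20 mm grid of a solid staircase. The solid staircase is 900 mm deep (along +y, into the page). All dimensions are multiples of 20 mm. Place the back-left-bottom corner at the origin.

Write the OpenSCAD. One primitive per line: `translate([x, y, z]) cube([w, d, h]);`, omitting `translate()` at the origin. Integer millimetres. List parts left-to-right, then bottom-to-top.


cube([280, 900, 200]);
translate([280, 0, 0]) cube([280, 900, 400]);
translate([560, 0, 0]) cube([280, 900, 600]);
translate([840, 0, 0]) cube([280, 900, 800]);
translate([1120, 0, 0]) cube([280, 900, 1000]);
translate([1400, 0, 0]) cube([280, 900, 1200]);
translate([1680, 0, 0]) cube([280, 900, 1400]);
translate([1960, 0, 0]) cube([280, 900, 1600]);


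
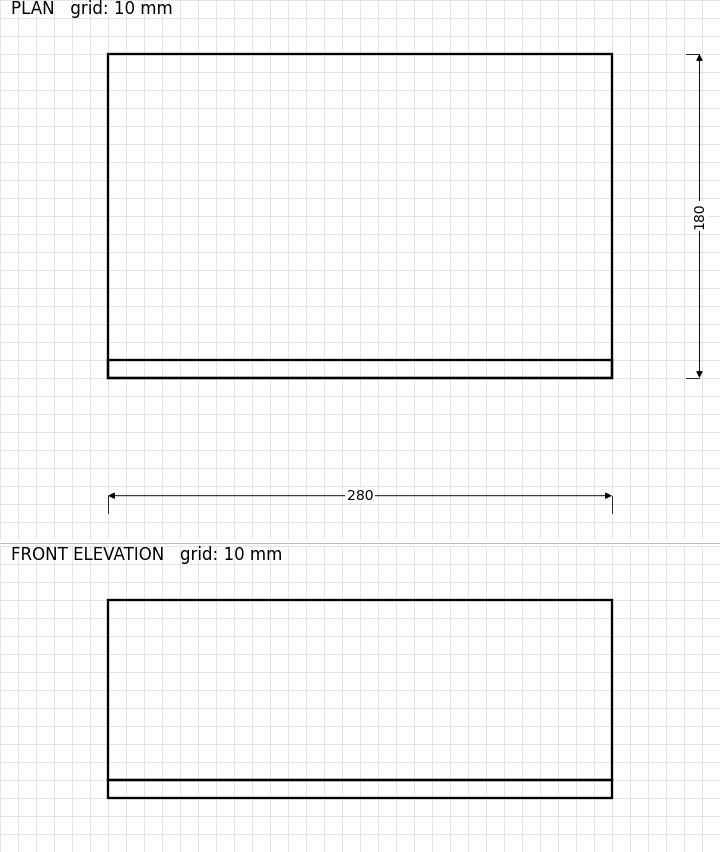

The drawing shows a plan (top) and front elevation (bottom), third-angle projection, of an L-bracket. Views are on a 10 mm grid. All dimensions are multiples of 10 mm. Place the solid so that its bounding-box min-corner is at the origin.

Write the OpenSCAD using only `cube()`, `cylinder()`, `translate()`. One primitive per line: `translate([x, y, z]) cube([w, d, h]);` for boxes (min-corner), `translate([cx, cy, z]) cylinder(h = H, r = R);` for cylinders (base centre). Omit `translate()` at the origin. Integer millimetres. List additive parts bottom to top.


cube([280, 180, 10]);
translate([0, 0, 10]) cube([280, 10, 100]);


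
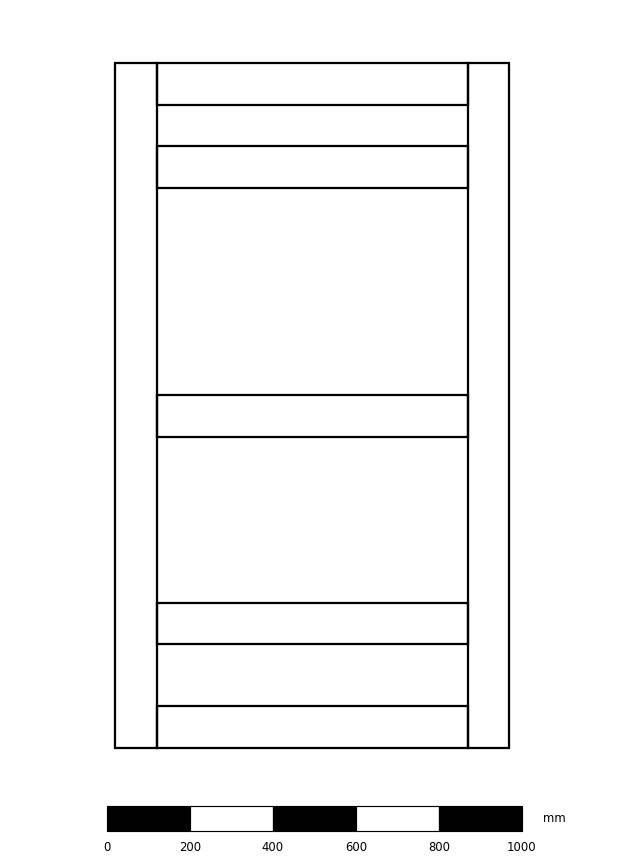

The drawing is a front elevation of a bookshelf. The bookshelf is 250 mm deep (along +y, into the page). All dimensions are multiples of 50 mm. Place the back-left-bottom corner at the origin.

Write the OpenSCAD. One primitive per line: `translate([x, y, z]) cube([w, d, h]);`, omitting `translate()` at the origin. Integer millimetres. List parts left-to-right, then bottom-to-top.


cube([100, 250, 1650]);
translate([100, 0, 0]) cube([750, 250, 100]);
translate([100, 0, 250]) cube([750, 250, 100]);
translate([100, 0, 750]) cube([750, 250, 100]);
translate([100, 0, 1350]) cube([750, 250, 100]);
translate([100, 0, 1550]) cube([750, 250, 100]);
translate([850, 0, 0]) cube([100, 250, 1650]);
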